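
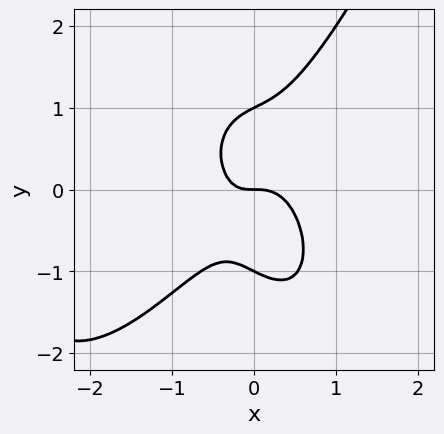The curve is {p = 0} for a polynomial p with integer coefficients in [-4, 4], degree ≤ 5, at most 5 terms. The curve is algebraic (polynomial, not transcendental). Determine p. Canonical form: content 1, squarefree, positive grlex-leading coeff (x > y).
1. Degree: the shape is more complex than any degree-3 curve, so deg p = 4.
2. Checking where it meets the axes: it crosses the x-axis at the gridline x = 0; among the integer gridlines, it crosses the y-axis at y ∈ {-1, 0, 1}.
3. Solving for integer coefficients yields p as stated.

x^4 + 3*x^3 - y^3 + x*y + y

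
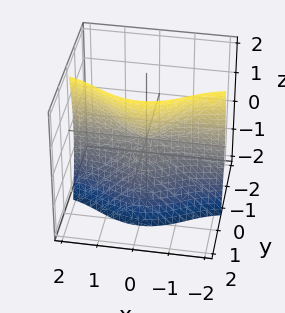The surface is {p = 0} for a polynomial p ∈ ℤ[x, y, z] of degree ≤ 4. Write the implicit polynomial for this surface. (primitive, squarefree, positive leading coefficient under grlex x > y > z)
3*x^2*y + 3*y^3 - z^2

1. The degree is 3 — the shape is more complex than any degree-2 surface.
2. Reading off the gridlines: one y-axis crossing is at y = 0; it meets the z-axis at z = 0 (among the integer gridlines); the visible x-axis segment lies entirely on the surface.
3. The integer polynomial consistent with all of this is the stated p.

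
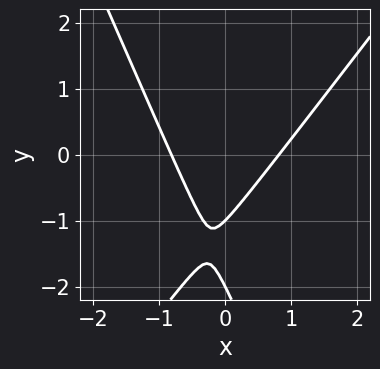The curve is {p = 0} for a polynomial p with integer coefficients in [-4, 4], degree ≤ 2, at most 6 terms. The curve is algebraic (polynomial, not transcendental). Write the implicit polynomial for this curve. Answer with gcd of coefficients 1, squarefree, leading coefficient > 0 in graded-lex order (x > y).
3*x^2 - x*y - y^2 - 3*y - 2

(a) The degree is 2 — the shape is more complex than any degree-1 curve.
(b) From the visible intercepts: the y-axis gridline crossings are at y ∈ {-2, -1}.
(c) Matching integer coefficients to the picture gives p.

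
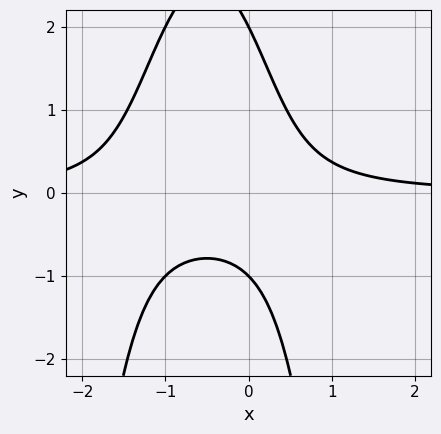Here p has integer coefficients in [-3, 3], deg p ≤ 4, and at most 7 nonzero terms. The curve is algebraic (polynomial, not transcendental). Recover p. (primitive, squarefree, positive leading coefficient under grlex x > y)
3*x^2*y + 3*x*y + y^2 - y - 2

First, degree: a generic line meets the curve in up to 3 points, so deg p = 3.
Then, observable constraints: the y-axis gridline crossings are at y ∈ {-1, 2}; the curve avoids every integer x-axis point in the box.
Finally, fitting integer coefficients to these (and the overall shape) gives p.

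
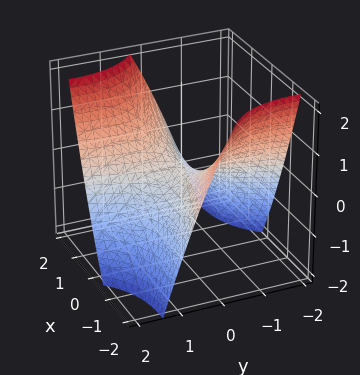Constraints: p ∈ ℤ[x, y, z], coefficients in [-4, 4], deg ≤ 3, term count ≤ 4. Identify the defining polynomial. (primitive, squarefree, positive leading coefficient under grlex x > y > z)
x^2 + 3*x*y - y^2 - 3*z

(a) deg p = 2. The shape is more complex than any degree-1 surface.
(b) Against the integer gridlines: one x-axis crossing is at x = 0; it crosses the y-axis at the gridline y = 0; it meets the z-axis at z = 0 (among the integer gridlines).
(c) Putting this together gives p.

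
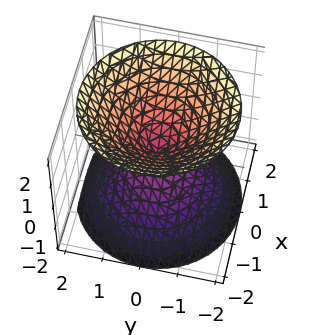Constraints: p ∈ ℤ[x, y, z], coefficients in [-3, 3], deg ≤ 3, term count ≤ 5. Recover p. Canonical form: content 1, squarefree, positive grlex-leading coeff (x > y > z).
1. The picture has 2 separate pieces. Treating them together as one polynomial.
2. The degree is 2 — a double cone through the origin; a quadric.
3. Symmetries: rotational symmetry about the z-axis ⇒ p depends on x, y only through x² + y²; it's symmetric under z → −z, forcing even powers of z.
4. Against the integer gridlines: one z-axis crossing is at z = 0; a circular section at z = 1 has radius exactly 1.
5. Together with the visible shape, these determine p as stated.

x^2 + y^2 - z^2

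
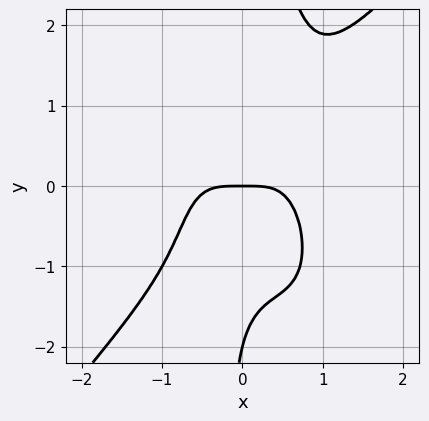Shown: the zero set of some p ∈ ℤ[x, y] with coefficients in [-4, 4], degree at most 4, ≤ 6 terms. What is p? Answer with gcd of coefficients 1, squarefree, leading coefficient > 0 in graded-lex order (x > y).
(a) Degree: no degree-3 curve has this shape, so deg p = 4.
(b) Observable constraints: among the integer gridlines, it crosses the y-axis at y ∈ {-2, 0}; it meets the x-axis at x = 0 (among the integer gridlines).
(c) The integer polynomial consistent with all of this is the stated p.

3*x^4 - x^2*y^2 - x*y^3 + y^2 + 2*y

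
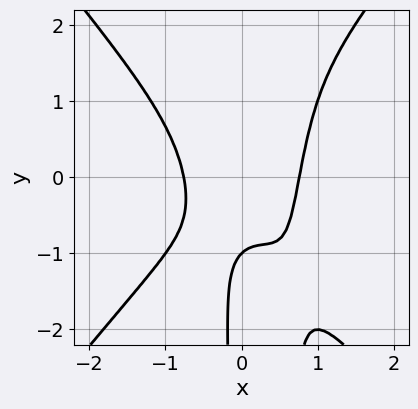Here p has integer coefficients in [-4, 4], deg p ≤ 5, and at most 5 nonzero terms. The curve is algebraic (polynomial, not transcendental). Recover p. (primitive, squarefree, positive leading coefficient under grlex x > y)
1. deg p = 4. No degree-3 curve has this shape.
2. Observable constraints: it crosses the y-axis at the gridline y = -1.
3. The integer polynomial consistent with all of this is the stated p.

3*x^4 - 2*x^2*y^2 + x*y^2 - y - 1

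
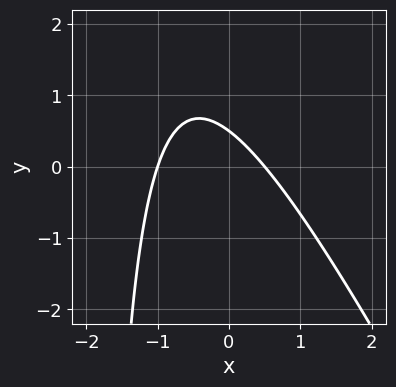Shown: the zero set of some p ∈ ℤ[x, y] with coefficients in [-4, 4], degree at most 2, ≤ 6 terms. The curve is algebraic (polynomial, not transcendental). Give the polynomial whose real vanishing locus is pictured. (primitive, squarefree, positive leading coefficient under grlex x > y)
Degree: the shape is more complex than any degree-1 curve, so deg p = 2.
From the axis intercepts and sections: it crosses the x-axis at the gridline x = -1.
These observations pin down the coefficients.

2*x^2 + x*y + x + 2*y - 1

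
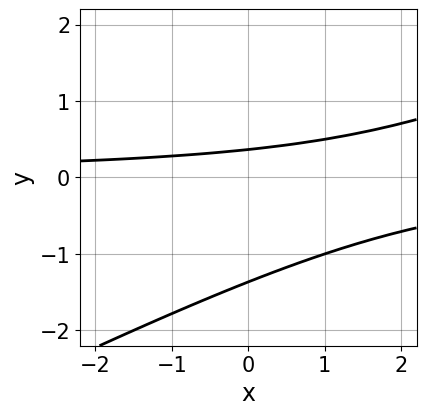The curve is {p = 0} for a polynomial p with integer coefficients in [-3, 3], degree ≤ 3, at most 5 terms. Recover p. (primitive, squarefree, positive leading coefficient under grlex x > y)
x*y - 2*y^2 - 2*y + 1

1. deg p = 2. The shape is more complex than any degree-1 curve.
2. Against the integer gridlines: no x-intercept at any integer in the box.
3. Together with the visible shape, these determine p as stated.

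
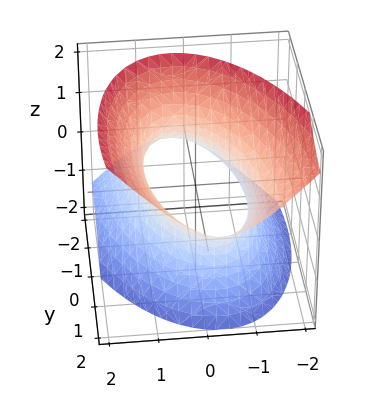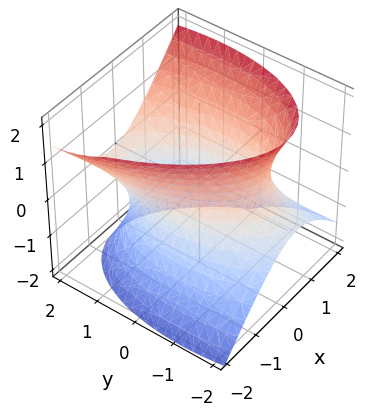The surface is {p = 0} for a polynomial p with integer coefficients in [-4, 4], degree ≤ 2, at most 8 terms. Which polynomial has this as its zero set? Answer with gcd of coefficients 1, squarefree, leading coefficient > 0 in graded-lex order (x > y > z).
3*x^2 + x*y + y^2 - 2*y*z - 2*z^2 - 3

First, the degree is 2 — a generic line meets the surface in up to 2 points.
Next, from the visible intercepts: among the integer gridlines, it crosses the x-axis at x ∈ {-1, 1}; no z-intercept at any integer in the box.
Finally, matching integer coefficients to the picture gives p.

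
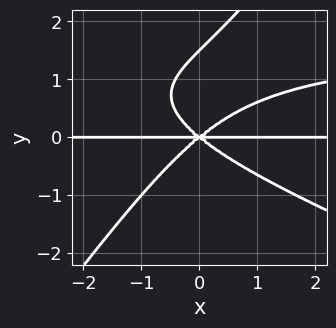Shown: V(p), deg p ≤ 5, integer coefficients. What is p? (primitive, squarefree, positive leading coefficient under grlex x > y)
1. Degree: no degree-3 curve has this shape, so deg p = 4.
2. Observable constraints: the visible x-axis segment lies entirely on the curve; one y-axis crossing is at y = 0.
3. Putting this together gives p.

x^2*y^2 + 2*x*y^3 - 2*y^4 - 2*x^2*y + 3*y^3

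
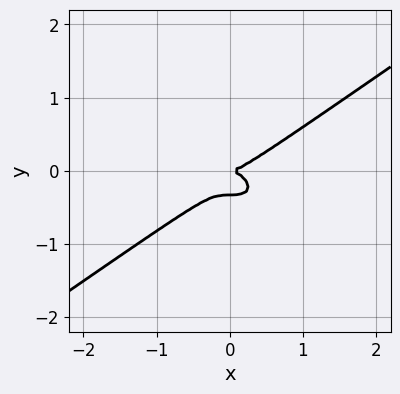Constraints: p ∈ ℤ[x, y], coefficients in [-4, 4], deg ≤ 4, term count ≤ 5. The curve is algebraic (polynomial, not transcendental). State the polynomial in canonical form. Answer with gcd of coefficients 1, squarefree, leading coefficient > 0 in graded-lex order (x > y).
x^3 - 3*y^3 - y^2

(a) The degree is 3 — a generic line meets the curve in up to 3 points.
(b) Observable constraints: it crosses the x-axis at the gridline x = 0; it meets the y-axis at y = 0 (among the integer gridlines).
(c) Matching integer coefficients to the picture gives p.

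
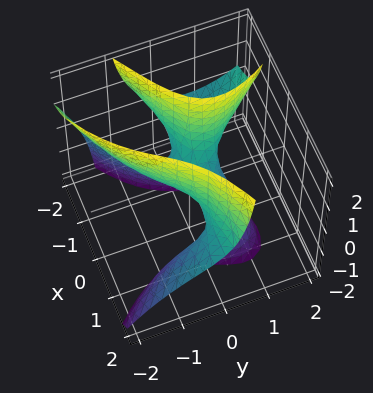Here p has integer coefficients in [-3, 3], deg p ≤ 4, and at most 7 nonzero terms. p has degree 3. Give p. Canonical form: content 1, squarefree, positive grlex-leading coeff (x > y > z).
(a) The degree is 3 — a generic line meets the surface in up to 3 points.
(b) Reading off the gridlines: it meets the y-axis at y = 0 (among the integer gridlines); every point of the x-axis in the box is on the surface; it crosses the z-axis at the gridline z = 0.
(c) Assembling these constraints gives the stated polynomial.

2*x^2*z - 3*x*y*z - 2*y^3 - 3*x*y - 2*z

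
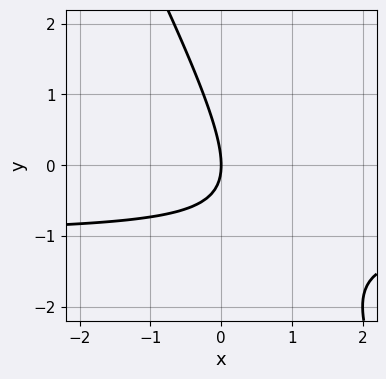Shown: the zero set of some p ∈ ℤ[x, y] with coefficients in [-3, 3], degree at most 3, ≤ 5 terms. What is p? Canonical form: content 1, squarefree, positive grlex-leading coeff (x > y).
2*x*y + y^2 + 2*x

(a) deg p = 2. The shape is more complex than any degree-1 curve.
(b) From the visible intercepts: it crosses the x-axis at the gridline x = 0; it crosses the y-axis at the gridline y = 0.
(c) Assembling these constraints gives the stated polynomial.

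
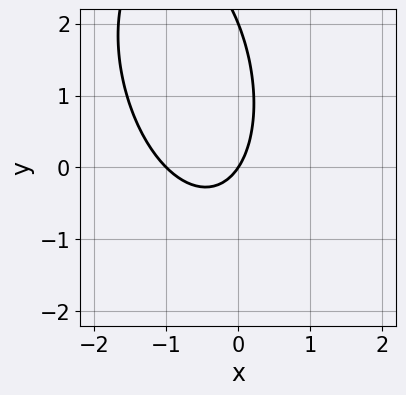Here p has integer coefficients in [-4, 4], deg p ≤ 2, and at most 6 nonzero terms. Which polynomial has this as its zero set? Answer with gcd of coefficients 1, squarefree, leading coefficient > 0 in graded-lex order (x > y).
3*x^2 + x*y + y^2 + 3*x - 2*y

First, degree: the shape is more complex than any degree-1 curve, so deg p = 2.
Then, checking where it meets the axes: among the integer gridlines, it crosses the y-axis at y ∈ {0, 2}; the x-axis gridline crossings are at x ∈ {-1, 0}.
Finally, together with the visible shape, these determine p as stated.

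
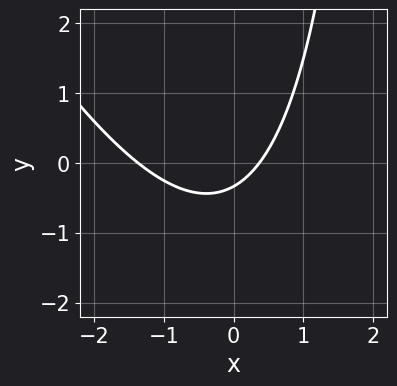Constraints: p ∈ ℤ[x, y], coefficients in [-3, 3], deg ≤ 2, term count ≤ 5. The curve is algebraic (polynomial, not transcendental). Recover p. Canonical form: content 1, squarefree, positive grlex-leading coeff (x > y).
2*x^2 + x*y + 2*x - 3*y - 1

1. The degree is 2 — a generic line meets the curve in up to 2 points.
2. Matching integer coefficients to the picture gives p.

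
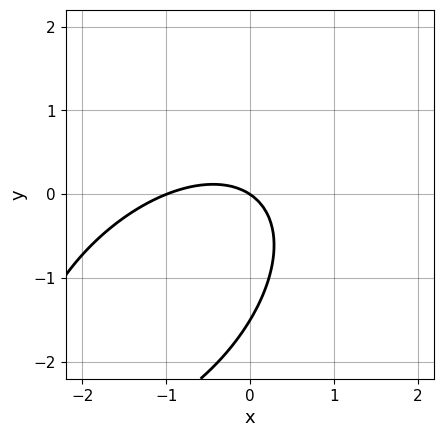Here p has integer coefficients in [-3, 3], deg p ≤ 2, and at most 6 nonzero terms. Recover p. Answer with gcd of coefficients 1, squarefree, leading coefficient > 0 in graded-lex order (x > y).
2*x^2 - 2*x*y + 2*y^2 + 2*x + 3*y

First, deg p = 2. No degree-1 curve has this shape.
Then, from the visible intercepts: the x-axis gridline crossings are at x ∈ {-1, 0}; it crosses the y-axis at the gridline y = 0.
Finally, matching integer coefficients to the picture gives p.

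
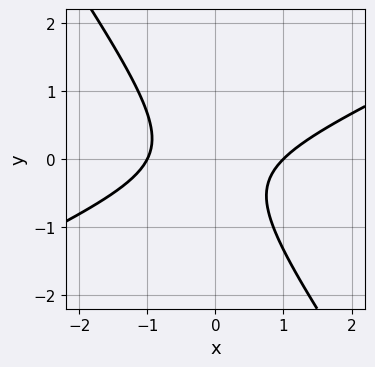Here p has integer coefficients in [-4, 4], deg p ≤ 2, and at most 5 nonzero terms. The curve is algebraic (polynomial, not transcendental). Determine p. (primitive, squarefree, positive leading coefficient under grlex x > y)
First, the degree is 2 — no degree-1 curve has this shape.
Next, from the axis intercepts and sections: it misses every integer gridline on the y-axis; among the integer gridlines, it crosses the x-axis at x ∈ {-1, 1}.
Finally, assembling these constraints gives the stated polynomial.

2*x^2 - 3*x*y - 3*y^2 - y - 2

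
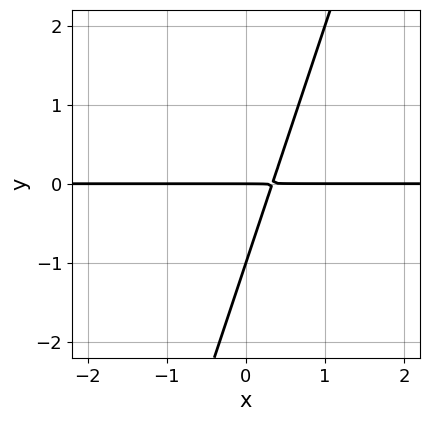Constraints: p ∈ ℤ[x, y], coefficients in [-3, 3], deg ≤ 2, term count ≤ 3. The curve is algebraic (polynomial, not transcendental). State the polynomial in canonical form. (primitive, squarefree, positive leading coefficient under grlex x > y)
3*x*y - y^2 - y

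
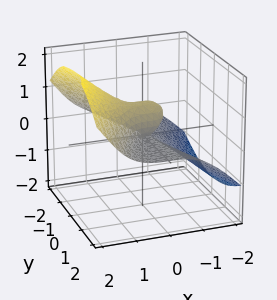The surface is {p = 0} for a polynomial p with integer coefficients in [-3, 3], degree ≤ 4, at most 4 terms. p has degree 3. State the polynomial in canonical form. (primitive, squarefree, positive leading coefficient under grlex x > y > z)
1. Degree: the shape is more complex than any degree-2 surface, so deg p = 3.
2. From the axis intercepts and sections: the visible y-axis segment lies entirely on the surface; the z-axis gridline crossings are at z ∈ {0, 1}; it meets the x-axis at x = 0 (among the integer gridlines).
3. Assembling these constraints gives the stated polynomial.

2*x^3 - 3*y^2*z - 3*z^3 + 3*z^2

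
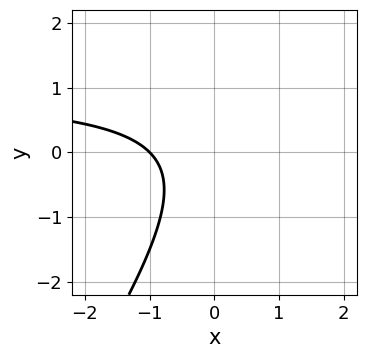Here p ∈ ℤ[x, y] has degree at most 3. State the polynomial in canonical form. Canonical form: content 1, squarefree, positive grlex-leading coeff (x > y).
3*x*y - 2*y^2 - 3*x - 3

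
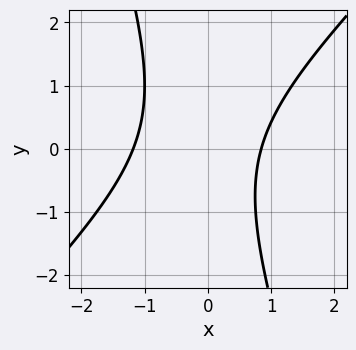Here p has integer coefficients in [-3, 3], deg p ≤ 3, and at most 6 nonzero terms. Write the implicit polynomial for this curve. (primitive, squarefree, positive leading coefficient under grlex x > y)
First, the degree is 2 — no degree-1 curve has this shape.
Then, checking where it meets the axes: it misses every integer gridline on the y-axis.
Finally, fitting integer coefficients to these (and the overall shape) gives p.

3*x^2 - 2*x*y - y^2 + x - 3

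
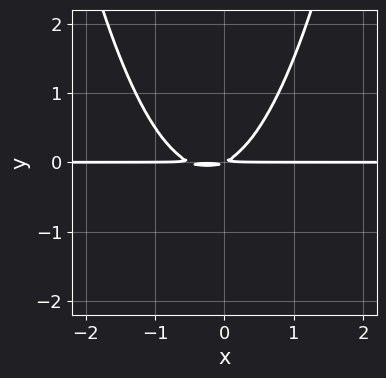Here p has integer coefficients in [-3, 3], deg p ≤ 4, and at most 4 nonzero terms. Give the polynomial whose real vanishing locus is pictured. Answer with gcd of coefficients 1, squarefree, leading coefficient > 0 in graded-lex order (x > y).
2*x^2*y + x*y - 2*y^2

1. The degree is 3 — the shape is more complex than any degree-2 curve.
2. From the axis intercepts and sections: every point of the x-axis in the box is on the curve.
3. These observations pin down the coefficients.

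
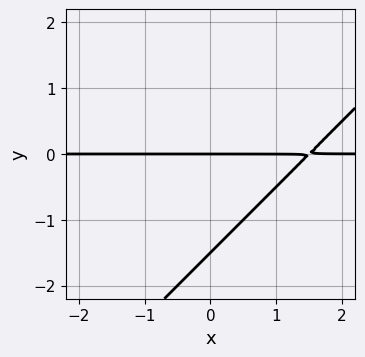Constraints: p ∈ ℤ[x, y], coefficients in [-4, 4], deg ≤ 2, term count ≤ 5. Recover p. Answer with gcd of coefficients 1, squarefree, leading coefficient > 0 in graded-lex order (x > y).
(a) deg p = 2. A generic line meets the curve in up to 2 points.
(b) From the axis intercepts and sections: every point of the x-axis in the box is on the curve; one y-axis crossing is at y = 0.
(c) Assembling these constraints gives the stated polynomial.

2*x*y - 2*y^2 - 3*y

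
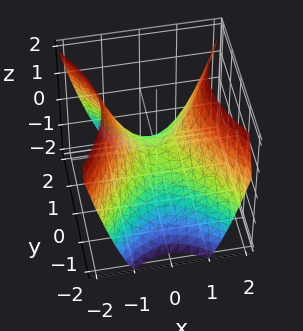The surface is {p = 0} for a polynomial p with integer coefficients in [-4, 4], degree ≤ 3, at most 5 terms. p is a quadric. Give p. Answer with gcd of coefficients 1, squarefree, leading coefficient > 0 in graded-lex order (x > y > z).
3*x^2 - 2*y^2 - 3*z

First, deg p = 2. A saddle surface; a quadric.
Next, symmetries: mirror symmetry x ↦ −x ⇒ only even powers of x; it's symmetric under y → −y, forcing even powers of y.
Next, observable constraints: it crosses the y-axis at the gridline y = 0; it crosses the z-axis at the gridline z = 0.
Finally, fitting integer coefficients to these (and the overall shape) gives p.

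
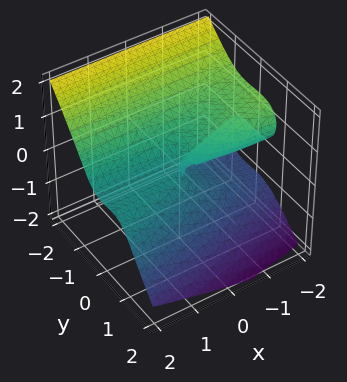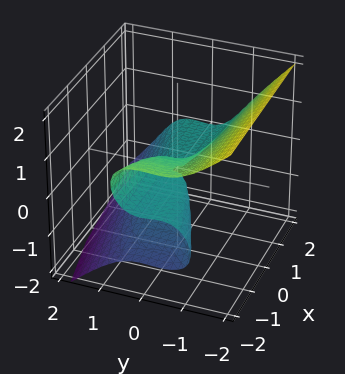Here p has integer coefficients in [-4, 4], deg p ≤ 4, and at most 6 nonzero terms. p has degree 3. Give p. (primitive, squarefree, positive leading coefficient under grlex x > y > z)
1. deg p = 3. A generic line meets the surface in up to 3 points.
2. Reading off the gridlines: it crosses the y-axis at the gridline y = 0; every point of the x-axis in the box is on the surface.
3. Assembling these constraints gives the stated polynomial.

x*y^2 - 3*y^3 - 3*z^3 - 2*x*z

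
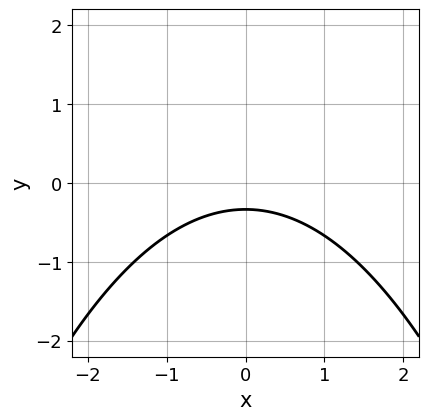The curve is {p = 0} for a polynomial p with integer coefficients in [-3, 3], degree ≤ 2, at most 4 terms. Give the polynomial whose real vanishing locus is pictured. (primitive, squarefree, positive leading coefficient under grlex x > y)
x^2 + 3*y + 1

First, deg p = 2. No degree-1 curve has this shape.
Then, symmetries: the x ↦ −x reflection is a symmetry, so x appears only in even powers.
Next, from the visible intercepts: the curve avoids every integer x-axis point in the box.
Finally, solving for integer coefficients yields p as stated.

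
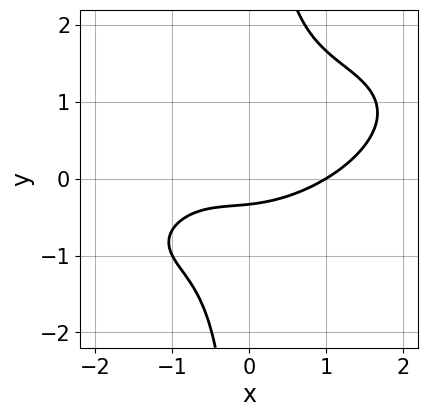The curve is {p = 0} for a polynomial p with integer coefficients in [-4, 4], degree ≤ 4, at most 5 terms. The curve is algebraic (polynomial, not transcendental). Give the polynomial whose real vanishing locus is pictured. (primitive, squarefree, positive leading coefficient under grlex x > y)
1. deg p = 3. The shape is more complex than any degree-2 curve.
2. From the visible intercepts: one x-axis crossing is at x = 1.
3. Solving for integer coefficients yields p as stated.

x^3 - 2*x^2*y + 3*x*y^2 - 3*y - 1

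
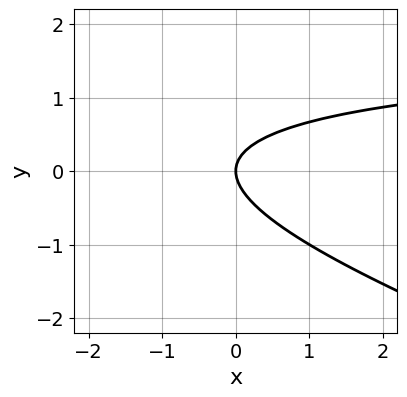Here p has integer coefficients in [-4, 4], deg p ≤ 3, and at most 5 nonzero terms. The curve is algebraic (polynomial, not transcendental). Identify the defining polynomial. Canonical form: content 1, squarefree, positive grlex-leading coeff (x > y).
x*y + 3*y^2 - 2*x

First, deg p = 2. No degree-1 curve has this shape.
Next, from the visible intercepts: one y-axis crossing is at y = 0; it crosses the x-axis at the gridline x = 0.
Finally, together with the visible shape, these determine p as stated.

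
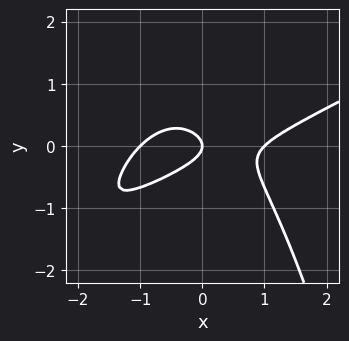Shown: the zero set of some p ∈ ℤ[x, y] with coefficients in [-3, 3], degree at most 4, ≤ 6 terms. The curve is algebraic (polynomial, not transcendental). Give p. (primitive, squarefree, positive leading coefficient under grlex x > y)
First, deg p = 3. A generic line meets the curve in up to 3 points.
Then, from the visible intercepts: it crosses the y-axis at the gridline y = 0; the x-axis gridline crossings are at x ∈ {-1, 0, 1}.
Finally, matching integer coefficients to the picture gives p.

x^3 - 2*x^2*y - 3*y^2 - x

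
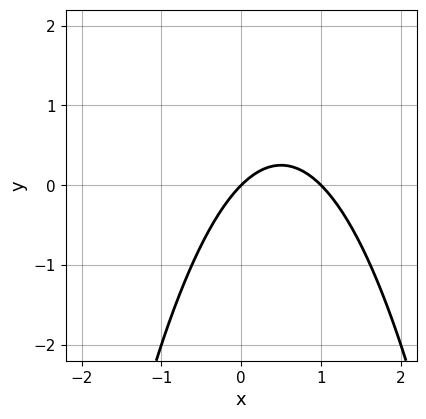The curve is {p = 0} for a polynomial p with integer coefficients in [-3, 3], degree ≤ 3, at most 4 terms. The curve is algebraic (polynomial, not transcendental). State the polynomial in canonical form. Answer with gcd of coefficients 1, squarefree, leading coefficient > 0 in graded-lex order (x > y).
x^2 - x + y

The degree is 2 — no degree-1 curve has this shape.
Reading off the gridlines: the x-axis gridline crossings are at x ∈ {0, 1}; one y-axis crossing is at y = 0.
These observations pin down the coefficients.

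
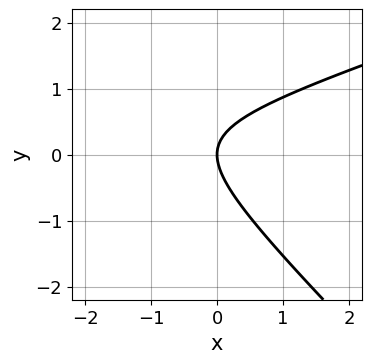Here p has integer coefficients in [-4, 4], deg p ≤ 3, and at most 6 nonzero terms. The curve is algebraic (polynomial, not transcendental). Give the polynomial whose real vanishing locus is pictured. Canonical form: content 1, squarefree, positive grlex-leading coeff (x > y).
First, the degree is 2 — no degree-1 curve has this shape.
Then, reading off the gridlines: it meets the x-axis at x = 0 (among the integer gridlines); one y-axis crossing is at y = 0.
Finally, matching integer coefficients to the picture gives p.

x^2 - 2*x*y - 3*y^2 + 3*x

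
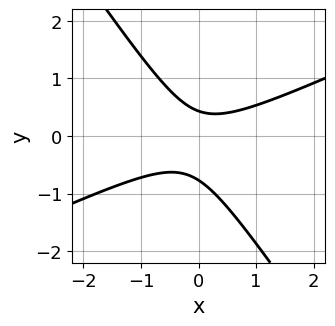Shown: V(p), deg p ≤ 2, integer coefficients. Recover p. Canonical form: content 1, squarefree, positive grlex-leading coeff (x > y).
deg p = 2.
Checking where it meets the axes: it misses every integer gridline on the x-axis.
The integer polynomial consistent with all of this is the stated p.

2*x^2 - 3*x*y - 3*y^2 - y + 1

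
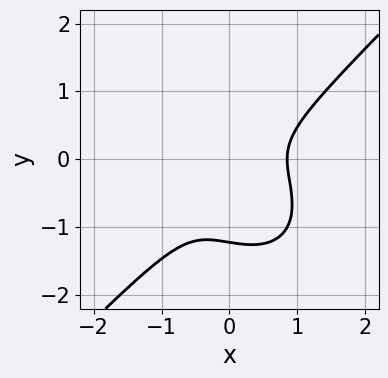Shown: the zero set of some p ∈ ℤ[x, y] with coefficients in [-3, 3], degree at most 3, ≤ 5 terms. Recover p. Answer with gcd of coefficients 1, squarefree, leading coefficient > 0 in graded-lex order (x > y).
3*x^3 - 3*y^3 - 3*y^2 - x - 1

First, degree: no degree-2 curve has this shape, so deg p = 3.
Finally, putting this together gives p.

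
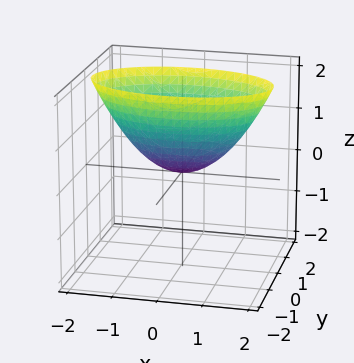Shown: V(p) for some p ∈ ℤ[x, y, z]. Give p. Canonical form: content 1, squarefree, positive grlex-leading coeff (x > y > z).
x^2 + 3*y^2 - 2*z

1. deg p = 2. A paraboloid; a quadric.
2. Symmetries: mirror symmetry x ↦ −x ⇒ only even powers of x; it's symmetric under y → −y, forcing even powers of y.
3. Checking where it meets the axes: it crosses the z-axis at the gridline z = 0; one x-axis crossing is at x = 0; it meets the y-axis at y = 0 (among the integer gridlines).
4. Putting this together gives p.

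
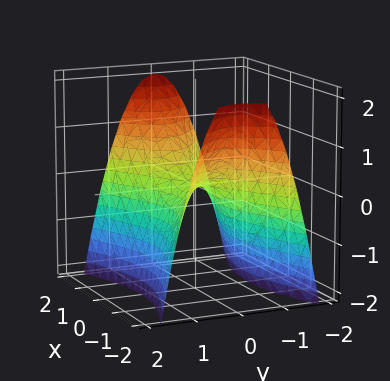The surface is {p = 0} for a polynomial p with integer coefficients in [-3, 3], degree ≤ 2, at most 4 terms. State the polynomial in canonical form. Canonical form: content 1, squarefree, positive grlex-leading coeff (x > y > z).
x^2 - 3*y^2 - 2*z

Degree: a saddle surface; a quadric, so deg p = 2.
Symmetries: the y ↦ −y reflection is a symmetry, so y appears only in even powers; the x ↦ −x reflection is a symmetry, so x appears only in even powers.
Checking where it meets the axes: it crosses the z-axis at the gridline z = 0; one y-axis crossing is at y = 0; one x-axis crossing is at x = 0.
Matching integer coefficients to the picture gives p.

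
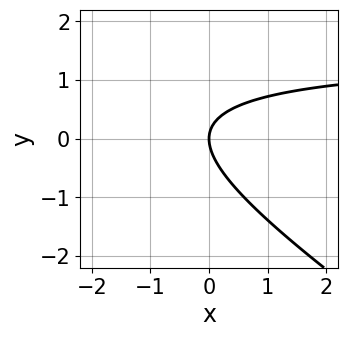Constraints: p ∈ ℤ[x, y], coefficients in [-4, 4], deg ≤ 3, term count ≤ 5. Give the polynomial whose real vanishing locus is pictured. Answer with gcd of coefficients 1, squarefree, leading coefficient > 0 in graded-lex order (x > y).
2*x*y + 3*y^2 - 3*x

1. Degree: no degree-1 curve has this shape, so deg p = 2.
2. Observable constraints: one x-axis crossing is at x = 0; it meets the y-axis at y = 0 (among the integer gridlines).
3. Solving for integer coefficients yields p as stated.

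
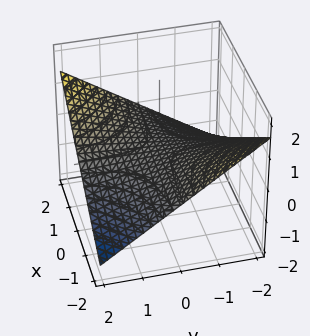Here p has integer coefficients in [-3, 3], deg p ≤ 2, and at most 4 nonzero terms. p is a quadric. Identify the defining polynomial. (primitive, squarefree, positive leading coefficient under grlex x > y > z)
x*y - 3*z

First, the degree is 2 — a hyperbolic paraboloid; a quadric.
Next, reading off the gridlines: it crosses the z-axis at the gridline z = 0; the visible x-axis segment lies entirely on the surface; every point of the y-axis in the box is on the surface.
Finally, putting this together gives p.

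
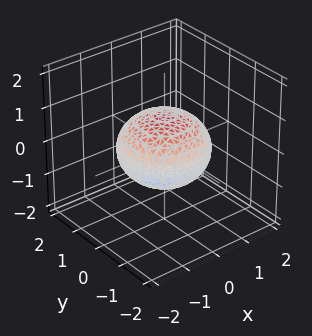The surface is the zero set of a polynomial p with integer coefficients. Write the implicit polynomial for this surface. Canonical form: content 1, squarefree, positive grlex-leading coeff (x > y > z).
2*x^2 + 2*y^2 + 3*z^2 - 3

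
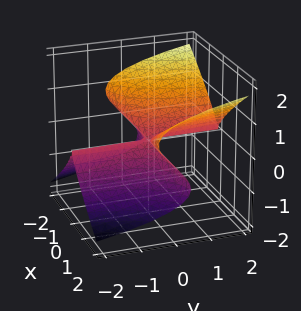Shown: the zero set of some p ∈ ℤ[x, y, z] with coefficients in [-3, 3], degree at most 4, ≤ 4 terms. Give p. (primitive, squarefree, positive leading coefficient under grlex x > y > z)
(a) The degree is 3 — no degree-2 surface has this shape.
(b) From the axis intercepts and sections: every point of the y-axis in the box is on the surface; it meets the z-axis at z = 0 (among the integer gridlines); the visible x-axis segment lies entirely on the surface.
(c) Solving for integer coefficients yields p as stated.

x^2*y + x^2*z - 3*z^3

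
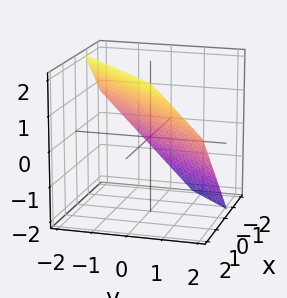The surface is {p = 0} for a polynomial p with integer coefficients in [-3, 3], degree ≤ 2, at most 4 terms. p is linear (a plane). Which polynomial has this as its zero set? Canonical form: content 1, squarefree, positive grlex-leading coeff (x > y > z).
First, the degree is 1 — every cross-section is a straight line — this is a plane.
Finally, matching integer coefficients to the picture gives p.

3*x - 3*y - 3*z + 2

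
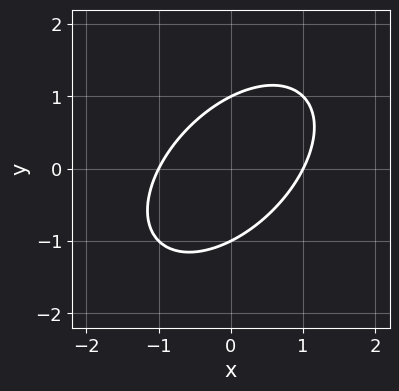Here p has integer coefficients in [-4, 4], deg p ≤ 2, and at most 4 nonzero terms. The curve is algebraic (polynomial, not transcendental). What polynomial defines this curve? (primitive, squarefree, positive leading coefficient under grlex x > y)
x^2 - x*y + y^2 - 1

1. The degree is 2 — the shape is more complex than any degree-1 curve.
2. From the axis intercepts and sections: the y-axis gridline crossings are at y ∈ {-1, 1}; the x-axis gridline crossings are at x ∈ {-1, 1}.
3. The integer polynomial consistent with all of this is the stated p.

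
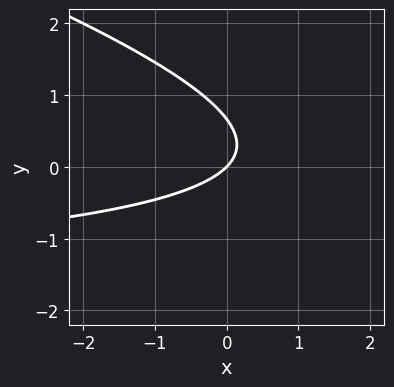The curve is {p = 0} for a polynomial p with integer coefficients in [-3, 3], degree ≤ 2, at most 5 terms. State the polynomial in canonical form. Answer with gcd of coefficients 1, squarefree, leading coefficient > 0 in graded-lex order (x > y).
x*y + 3*y^2 + 2*x - 2*y

Degree: the shape is more complex than any degree-1 curve, so deg p = 2.
Reading off the gridlines: it meets the y-axis at y = 0 (among the integer gridlines); it meets the x-axis at x = 0 (among the integer gridlines).
Matching integer coefficients to the picture gives p.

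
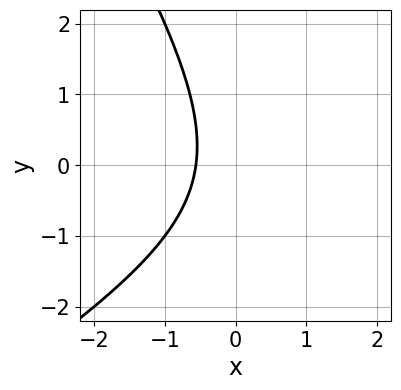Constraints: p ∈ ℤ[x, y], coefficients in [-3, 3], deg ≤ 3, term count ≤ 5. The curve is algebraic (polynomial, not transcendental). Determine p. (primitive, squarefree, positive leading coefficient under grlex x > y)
x^2 - x*y - y^2 - 3*x - 2

1. Degree: the shape is more complex than any degree-1 curve, so deg p = 2.
2. Reading off the gridlines: no y-intercept at any integer in the box.
3. Putting this together gives p.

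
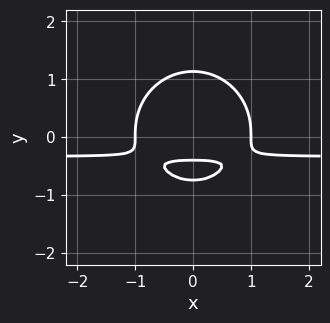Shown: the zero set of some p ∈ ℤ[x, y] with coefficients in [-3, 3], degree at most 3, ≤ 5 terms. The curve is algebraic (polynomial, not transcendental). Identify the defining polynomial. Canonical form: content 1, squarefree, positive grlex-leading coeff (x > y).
(a) The degree is 3 — no degree-2 curve has this shape.
(b) Symmetries: it's symmetric under x → −x, forcing even powers of x.
(c) Observable constraints: the x-axis gridline crossings are at x ∈ {-1, 1}.
(d) These observations pin down the coefficients.

3*x^2*y + 3*y^3 + x^2 - 3*y - 1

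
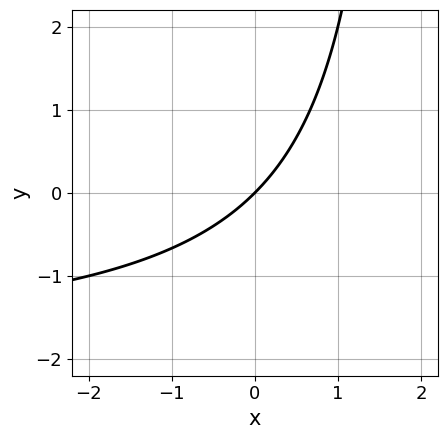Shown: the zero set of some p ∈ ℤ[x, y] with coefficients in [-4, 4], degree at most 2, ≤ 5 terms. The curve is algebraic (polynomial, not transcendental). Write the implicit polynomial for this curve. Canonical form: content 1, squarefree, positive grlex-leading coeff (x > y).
x*y + 2*x - 2*y

First, the degree is 2 — a generic line meets the curve in up to 2 points.
Next, against the integer gridlines: it meets the x-axis at x = 0 (among the integer gridlines); it crosses the y-axis at the gridline y = 0.
Finally, fitting integer coefficients to these (and the overall shape) gives p.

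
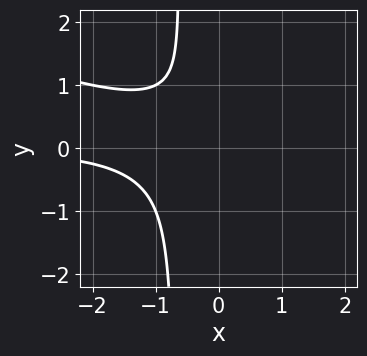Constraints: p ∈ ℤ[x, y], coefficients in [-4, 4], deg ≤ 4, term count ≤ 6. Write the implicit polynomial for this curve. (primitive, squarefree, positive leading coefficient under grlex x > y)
x^2*y + 3*x*y^2 + 2*y^2 - y + 1

First, the degree is 3 — the shape is more complex than any degree-2 curve.
Next, from the axis intercepts and sections: no y-intercept at any integer in the box; it misses every integer gridline on the x-axis.
Finally, matching integer coefficients to the picture gives p.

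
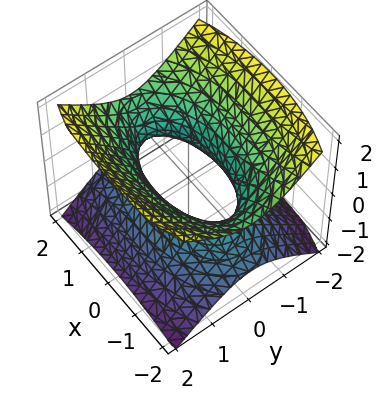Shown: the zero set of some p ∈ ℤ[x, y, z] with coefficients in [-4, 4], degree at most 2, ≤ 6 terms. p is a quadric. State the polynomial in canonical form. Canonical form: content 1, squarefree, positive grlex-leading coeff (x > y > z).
(a) deg p = 2. One connected sheet with a waist; a quadric.
(b) Symmetries: it's symmetric under y → −y, forcing even powers of y; mirror symmetry x ↦ −x ⇒ only even powers of x; the z ↦ −z reflection is a symmetry, so z appears only in even powers.
(c) Observable constraints: it misses every integer gridline on the z-axis.
(d) These observations pin down the coefficients.

x^2 + 3*y^2 - 3*z^2 - 2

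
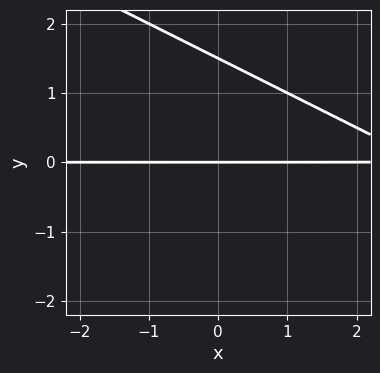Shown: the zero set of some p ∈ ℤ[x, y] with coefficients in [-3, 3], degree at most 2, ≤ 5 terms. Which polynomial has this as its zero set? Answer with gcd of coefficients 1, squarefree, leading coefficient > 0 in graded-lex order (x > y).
The degree is 2 — no degree-1 curve has this shape.
From the visible intercepts: one y-axis crossing is at y = 0; every point of the x-axis in the box is on the curve.
Solving for integer coefficients yields p as stated.

x*y + 2*y^2 - 3*y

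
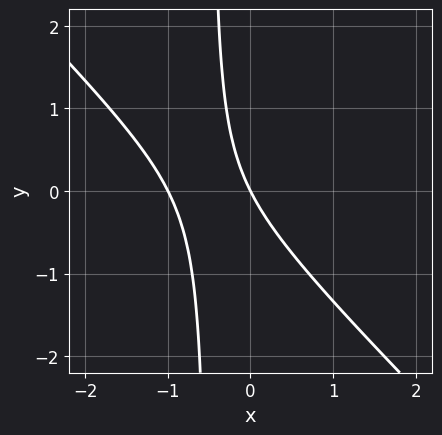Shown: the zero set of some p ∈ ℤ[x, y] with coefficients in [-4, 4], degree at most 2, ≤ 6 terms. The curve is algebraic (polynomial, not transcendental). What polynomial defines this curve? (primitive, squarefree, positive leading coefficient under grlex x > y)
1. deg p = 2. The shape is more complex than any degree-1 curve.
2. From the visible intercepts: the x-axis gridline crossings are at x ∈ {-1, 0}; it crosses the y-axis at the gridline y = 0.
3. Together with the visible shape, these determine p as stated.

2*x^2 + 2*x*y + 2*x + y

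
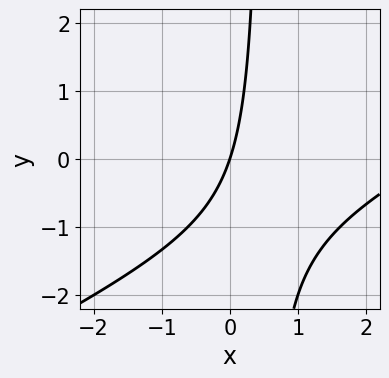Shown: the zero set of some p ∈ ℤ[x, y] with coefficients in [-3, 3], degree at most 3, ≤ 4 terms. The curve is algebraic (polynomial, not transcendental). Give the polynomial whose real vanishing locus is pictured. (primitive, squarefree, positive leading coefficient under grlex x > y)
x^2 - 2*x*y - 3*x + y

1. deg p = 2. The shape is more complex than any degree-1 curve.
2. From the visible intercepts: it meets the y-axis at y = 0 (among the integer gridlines); one x-axis crossing is at x = 0.
3. The integer polynomial consistent with all of this is the stated p.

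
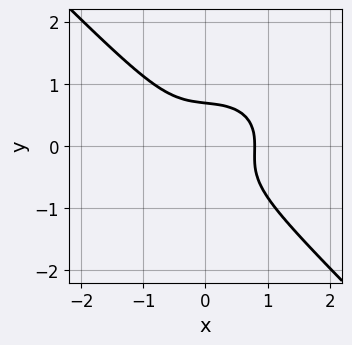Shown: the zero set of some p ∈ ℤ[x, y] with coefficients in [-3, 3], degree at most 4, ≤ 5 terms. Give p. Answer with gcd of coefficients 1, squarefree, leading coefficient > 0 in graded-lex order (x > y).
First, the degree is 3 — no degree-2 curve has this shape.
Finally, solving for integer coefficients yields p as stated.

2*x^3 + x*y^2 + 3*y^3 - 1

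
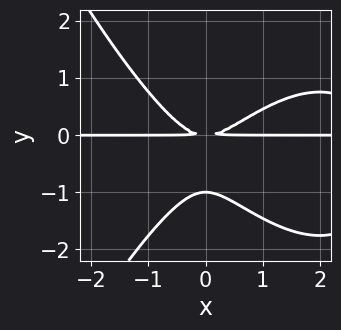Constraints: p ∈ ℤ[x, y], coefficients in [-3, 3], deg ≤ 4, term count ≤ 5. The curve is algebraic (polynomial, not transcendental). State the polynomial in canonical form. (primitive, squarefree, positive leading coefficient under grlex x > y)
x^3*y - 3*x^2*y + 3*y^3 + 3*y^2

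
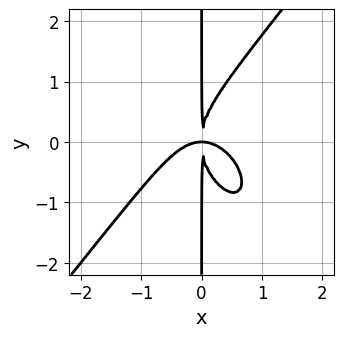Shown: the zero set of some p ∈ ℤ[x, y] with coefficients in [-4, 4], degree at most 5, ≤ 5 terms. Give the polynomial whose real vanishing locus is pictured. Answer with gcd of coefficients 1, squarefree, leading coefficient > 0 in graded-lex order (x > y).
2*x^4 - x*y^3 + 2*x^2*y

1. deg p = 4.
2. Against the integer gridlines: every point of the y-axis in the box is on the curve.
3. Putting this together gives p.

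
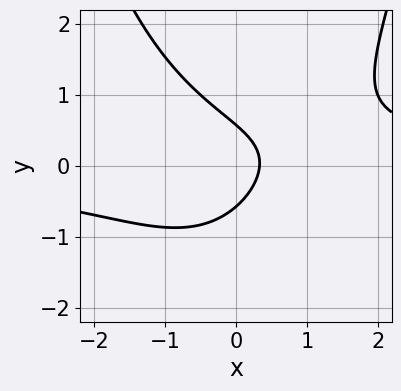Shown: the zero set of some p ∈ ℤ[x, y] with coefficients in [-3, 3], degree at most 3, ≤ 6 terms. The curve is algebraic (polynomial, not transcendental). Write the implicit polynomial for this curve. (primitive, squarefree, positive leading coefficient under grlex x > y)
2*x^2*y - 3*y^2 - 3*x + 1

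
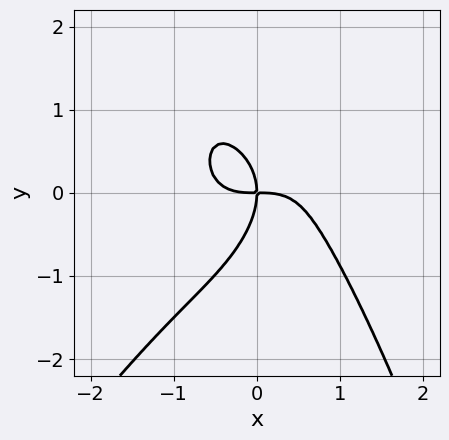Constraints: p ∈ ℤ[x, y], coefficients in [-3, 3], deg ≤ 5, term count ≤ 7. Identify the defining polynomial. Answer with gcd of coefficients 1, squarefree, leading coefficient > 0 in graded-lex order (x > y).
3*x^4 - 2*x^3*y - x*y^2 + 2*y^3 + 3*x*y

First, deg p = 4. A generic line meets the curve in up to 4 points.
Then, observable constraints: one x-axis crossing is at x = 0; it crosses the y-axis at the gridline y = 0.
Finally, solving for integer coefficients yields p as stated.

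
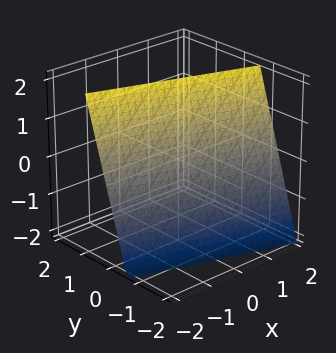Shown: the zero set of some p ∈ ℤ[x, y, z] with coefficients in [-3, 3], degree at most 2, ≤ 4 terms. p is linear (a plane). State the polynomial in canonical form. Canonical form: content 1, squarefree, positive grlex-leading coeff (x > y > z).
(a) Degree: every cross-section is a straight line — this is a plane, so deg p = 1.
(b) Observable constraints: it crosses the x-axis at the gridline x = -2; one z-axis crossing is at z = 2.
(c) These observations pin down the coefficients.

x + 3*y - z + 2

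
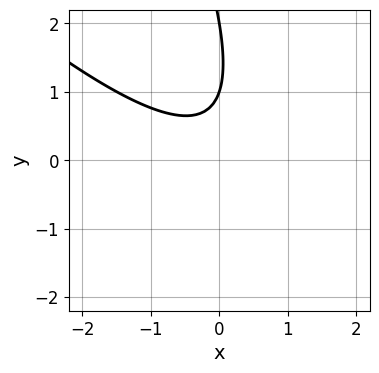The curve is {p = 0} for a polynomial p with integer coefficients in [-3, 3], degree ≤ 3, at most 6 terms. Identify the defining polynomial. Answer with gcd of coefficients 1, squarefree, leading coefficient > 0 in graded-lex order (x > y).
First, degree: the shape is more complex than any degree-1 curve, so deg p = 2.
Then, checking where it meets the axes: the y-axis gridline crossings are at y ∈ {1, 2}; the curve avoids every integer x-axis point in the box.
Finally, these observations pin down the coefficients.

2*x^2 + 3*x*y + y^2 - 3*y + 2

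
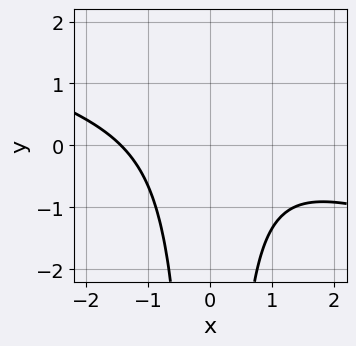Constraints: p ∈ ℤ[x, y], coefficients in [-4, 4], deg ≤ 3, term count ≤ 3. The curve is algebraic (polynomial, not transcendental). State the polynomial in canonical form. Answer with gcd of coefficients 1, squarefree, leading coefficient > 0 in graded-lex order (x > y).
x^3 + 3*x^2*y + 3

The degree is 3 — a generic line meets the curve in up to 3 points.
Against the integer gridlines: it misses every integer gridline on the y-axis.
These observations pin down the coefficients.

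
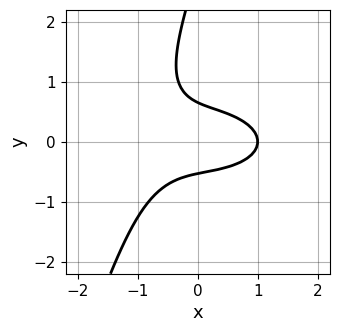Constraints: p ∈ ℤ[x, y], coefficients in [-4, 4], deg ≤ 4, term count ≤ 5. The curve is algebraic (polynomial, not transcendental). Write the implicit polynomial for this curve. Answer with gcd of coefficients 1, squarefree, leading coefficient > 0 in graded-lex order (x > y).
x^3 + 3*x*y^2 - y^3 + 3*y^2 - 1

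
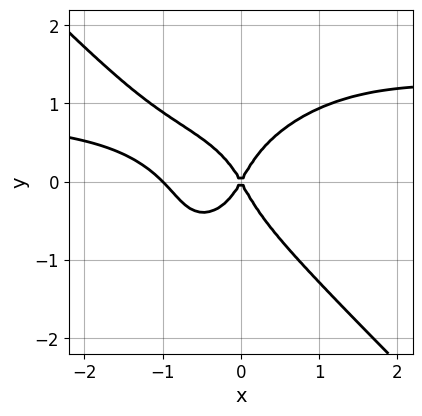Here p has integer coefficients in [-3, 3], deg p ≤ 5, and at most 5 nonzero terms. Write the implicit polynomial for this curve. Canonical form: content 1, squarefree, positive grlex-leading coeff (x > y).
3*x^3*y + 3*y^4 - 3*x^3 - 3*x^2 + y^2

(a) The degree is 4 — a generic line meets the curve in up to 4 points.
(b) Against the integer gridlines: it meets the y-axis at y = 0 (among the integer gridlines); among the integer gridlines, it crosses the x-axis at x ∈ {-1, 0}.
(c) Matching integer coefficients to the picture gives p.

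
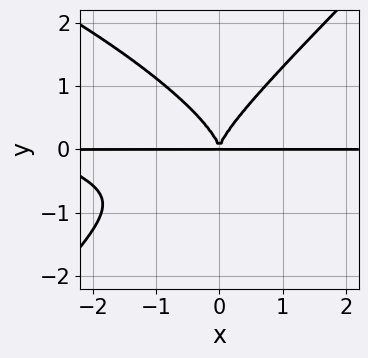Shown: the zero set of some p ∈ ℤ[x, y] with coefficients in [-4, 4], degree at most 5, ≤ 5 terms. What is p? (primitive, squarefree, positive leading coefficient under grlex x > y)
First, the degree is 4 — a generic line meets the curve in up to 4 points.
Next, from the visible intercepts: the visible x-axis segment lies entirely on the curve.
Finally, together with the visible shape, these determine p as stated.

x^3*y + 2*x^2*y^2 - 3*y^4 + 3*x^2*y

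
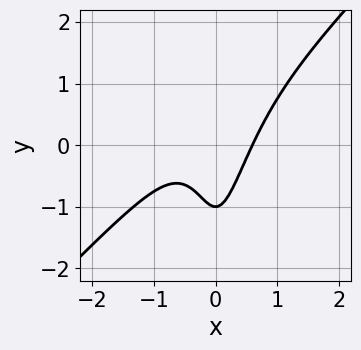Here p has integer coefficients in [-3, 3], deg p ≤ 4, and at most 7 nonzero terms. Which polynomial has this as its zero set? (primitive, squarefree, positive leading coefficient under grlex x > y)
(a) The degree is 3 — no degree-2 curve has this shape.
(b) Reading off the gridlines: it meets the y-axis at y = -1 (among the integer gridlines).
(c) These observations pin down the coefficients.

3*x^3 - 3*x^2*y + x^2 - y - 1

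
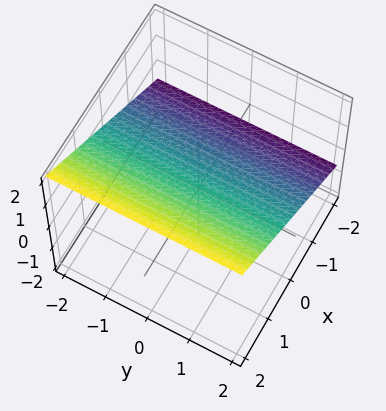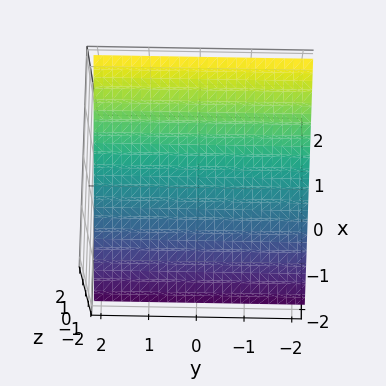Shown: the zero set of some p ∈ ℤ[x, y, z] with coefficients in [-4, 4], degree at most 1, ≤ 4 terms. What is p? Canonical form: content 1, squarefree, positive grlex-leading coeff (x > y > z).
2*x - 3*z + 2

First, the degree is 1 — the surface is flat (a plane).
Next, observable constraints: it crosses the x-axis at the gridline x = -1; no y-intercept at any integer in the box.
Finally, together with the visible shape, these determine p as stated.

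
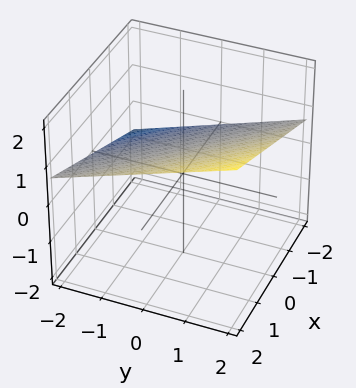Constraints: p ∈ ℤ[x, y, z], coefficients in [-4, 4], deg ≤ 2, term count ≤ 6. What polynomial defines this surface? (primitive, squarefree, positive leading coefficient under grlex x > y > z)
First, deg p = 1.
Then, observable constraints: one y-axis crossing is at y = -2; it crosses the x-axis at the gridline x = -2.
Finally, matching integer coefficients to the picture gives p.

x + y - 3*z + 2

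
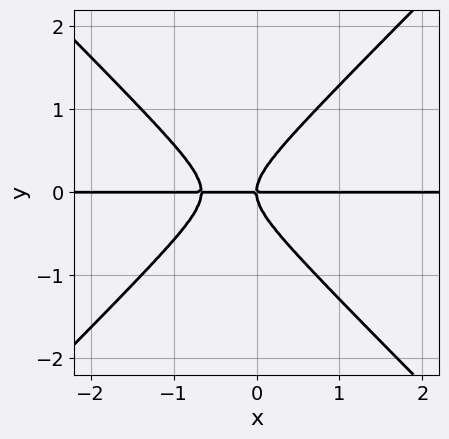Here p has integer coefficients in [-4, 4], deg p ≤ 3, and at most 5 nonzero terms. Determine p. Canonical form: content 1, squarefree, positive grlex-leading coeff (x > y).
1. Degree: the shape is more complex than any degree-2 curve, so deg p = 3.
2. Reading off the gridlines: one y-axis crossing is at y = 0; every point of the x-axis in the box is on the curve.
3. The integer polynomial consistent with all of this is the stated p.

3*x^2*y - 3*y^3 + 2*x*y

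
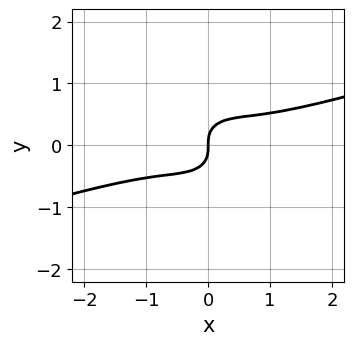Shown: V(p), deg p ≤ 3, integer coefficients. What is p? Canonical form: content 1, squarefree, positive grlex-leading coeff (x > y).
First, the degree is 3 — a generic line meets the curve in up to 3 points.
Next, checking where it meets the axes: one x-axis crossing is at x = 0; it meets the y-axis at y = 0 (among the integer gridlines).
Finally, putting this together gives p.

x^3 - 3*x^2*y - 3*y^3 + x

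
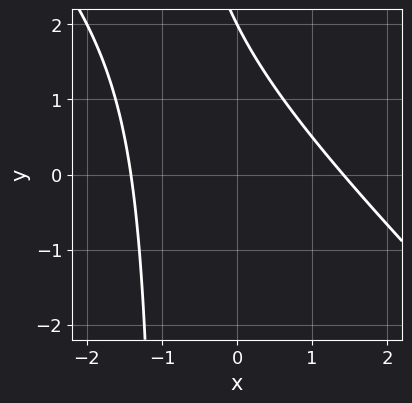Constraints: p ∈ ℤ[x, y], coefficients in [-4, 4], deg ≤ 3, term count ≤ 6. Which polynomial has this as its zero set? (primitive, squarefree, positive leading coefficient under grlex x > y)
1. deg p = 2.
2. Reading off the gridlines: one y-axis crossing is at y = 2.
3. Fitting integer coefficients to these (and the overall shape) gives p.

x^2 + x*y + y - 2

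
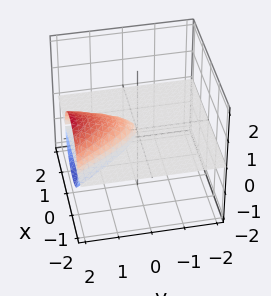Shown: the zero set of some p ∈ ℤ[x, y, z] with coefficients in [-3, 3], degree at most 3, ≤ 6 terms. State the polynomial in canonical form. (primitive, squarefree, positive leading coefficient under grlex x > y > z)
2*x^2*z + x*y*z + 2*z^3 - y*z

1. The picture has 2 separate pieces. They look like related sheets of one shape, so recover p as a whole.
2. deg p = 3. No degree-2 surface has this shape.
3. Against the integer gridlines: every point of the x-axis in the box is on the surface; it crosses the z-axis at the gridline z = 0; every point of the y-axis in the box is on the surface.
4. The integer polynomial consistent with all of this is the stated p.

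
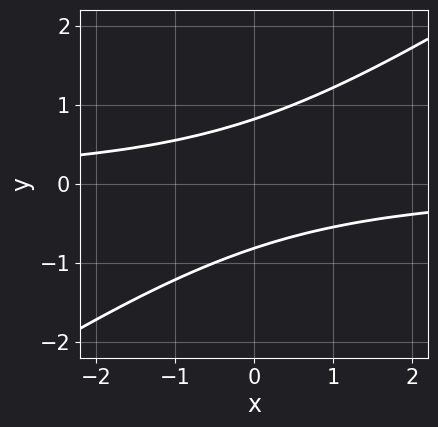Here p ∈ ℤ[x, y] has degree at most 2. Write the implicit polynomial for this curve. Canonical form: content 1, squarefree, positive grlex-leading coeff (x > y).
2*x*y - 3*y^2 + 2

First, degree: the shape is more complex than any degree-1 curve, so deg p = 2.
Next, from the visible intercepts: it misses every integer gridline on the x-axis.
Finally, matching integer coefficients to the picture gives p.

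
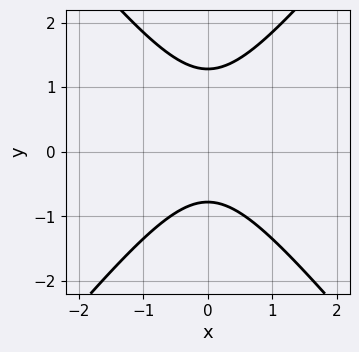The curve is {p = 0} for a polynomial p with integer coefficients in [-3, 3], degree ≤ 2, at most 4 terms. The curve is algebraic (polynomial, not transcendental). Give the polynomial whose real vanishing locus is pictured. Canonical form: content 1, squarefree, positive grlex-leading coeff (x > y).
3*x^2 - 2*y^2 + y + 2

First, deg p = 2. The shape is more complex than any degree-1 curve.
Next, symmetries: mirror symmetry x ↦ −x ⇒ only even powers of x.
Next, from the axis intercepts and sections: it misses every integer gridline on the x-axis.
Finally, matching integer coefficients to the picture gives p.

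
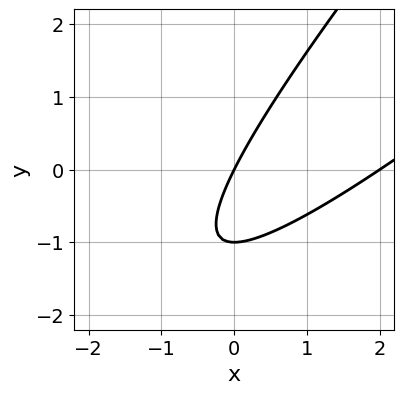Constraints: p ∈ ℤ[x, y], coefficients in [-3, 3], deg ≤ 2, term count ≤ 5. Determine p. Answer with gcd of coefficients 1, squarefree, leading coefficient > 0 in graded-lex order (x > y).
(a) The degree is 2 — the shape is more complex than any degree-1 curve.
(b) From the visible intercepts: the y-axis gridline crossings are at y ∈ {-1, 0}; the x-axis gridline crossings are at x ∈ {0, 2}.
(c) Fitting integer coefficients to these (and the overall shape) gives p.

x^2 - 2*x*y + y^2 - 2*x + y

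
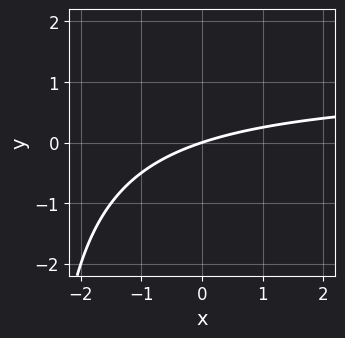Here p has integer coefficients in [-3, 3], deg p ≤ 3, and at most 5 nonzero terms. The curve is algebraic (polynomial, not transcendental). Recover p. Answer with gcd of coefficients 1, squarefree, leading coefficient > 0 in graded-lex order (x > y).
x*y - x + 3*y

deg p = 2. No degree-1 curve has this shape.
Observable constraints: one y-axis crossing is at y = 0; one x-axis crossing is at x = 0.
Assembling these constraints gives the stated polynomial.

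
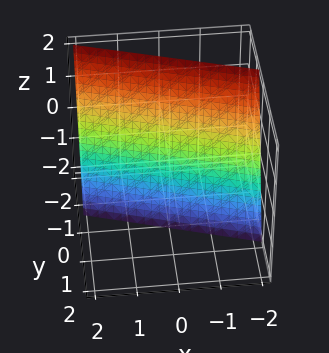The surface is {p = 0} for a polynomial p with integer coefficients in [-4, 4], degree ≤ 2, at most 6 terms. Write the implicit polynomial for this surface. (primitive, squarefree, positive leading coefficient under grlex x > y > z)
x + 3*y + z + 2

(a) The degree is 1 — the surface is flat (a plane).
(b) From the axis intercepts and sections: it meets the x-axis at x = -2 (among the integer gridlines); one z-axis crossing is at z = -2.
(c) Fitting integer coefficients to these (and the overall shape) gives p.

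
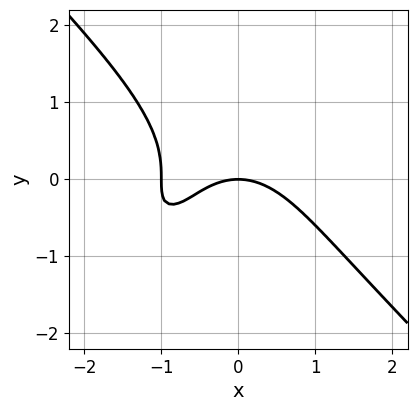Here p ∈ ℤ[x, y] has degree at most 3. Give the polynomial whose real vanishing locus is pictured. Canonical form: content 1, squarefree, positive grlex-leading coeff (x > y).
2*x^3 + 2*y^3 + 2*x^2 + 3*x*y + 3*y

deg p = 3. A generic line meets the curve in up to 3 points.
From the visible intercepts: it meets the y-axis at y = 0 (among the integer gridlines); among the integer gridlines, it crosses the x-axis at x ∈ {-1, 0}.
Putting this together gives p.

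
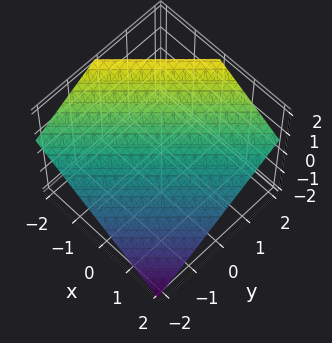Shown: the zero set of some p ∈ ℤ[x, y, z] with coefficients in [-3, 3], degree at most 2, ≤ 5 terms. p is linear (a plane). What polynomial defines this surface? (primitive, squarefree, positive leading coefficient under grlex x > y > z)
2*x - 2*y + 3*z - 2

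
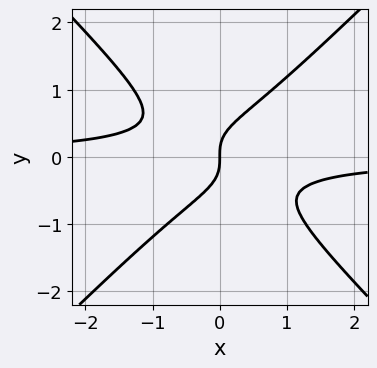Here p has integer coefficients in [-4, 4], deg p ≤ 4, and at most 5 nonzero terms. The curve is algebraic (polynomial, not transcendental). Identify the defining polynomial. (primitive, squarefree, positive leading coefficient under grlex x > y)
2*x^2*y - 2*y^3 + x

1. deg p = 3. A generic line meets the curve in up to 3 points.
2. From the visible intercepts: it meets the y-axis at y = 0 (among the integer gridlines); it meets the x-axis at x = 0 (among the integer gridlines).
3. These observations pin down the coefficients.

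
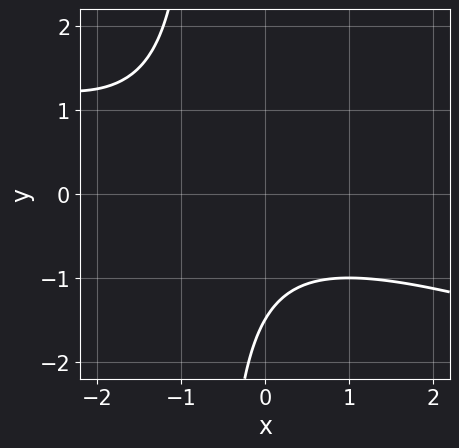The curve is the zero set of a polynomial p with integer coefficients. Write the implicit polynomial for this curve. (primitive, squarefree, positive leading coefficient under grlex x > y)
The degree is 2 — no degree-1 curve has this shape.
Checking where it meets the axes: the curve avoids every integer x-axis point in the box.
Putting this together gives p.

x^2 + 3*x*y + x + 2*y + 3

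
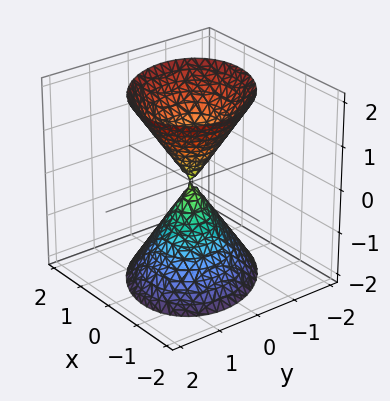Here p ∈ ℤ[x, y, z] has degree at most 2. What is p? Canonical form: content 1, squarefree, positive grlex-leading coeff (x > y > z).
2*x^2 + x*y + 2*y^2 - z^2

1. There are 2 components. Treating them together as one polynomial.
2. The degree is 2 — the shape is more complex than any degree-1 surface.
3. Observable constraints: it meets the y-axis at y = 0 (among the integer gridlines); one x-axis crossing is at x = 0.
4. Matching integer coefficients to the picture gives p.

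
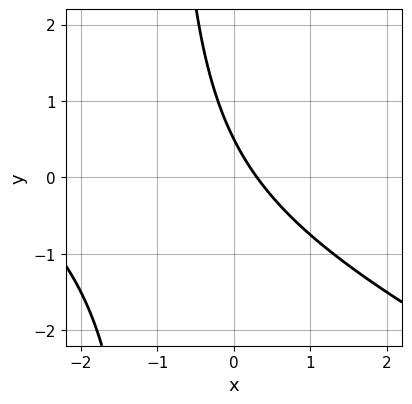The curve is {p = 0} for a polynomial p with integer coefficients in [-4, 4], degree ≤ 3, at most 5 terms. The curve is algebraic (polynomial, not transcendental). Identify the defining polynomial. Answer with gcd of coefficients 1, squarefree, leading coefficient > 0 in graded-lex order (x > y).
1. Degree: the shape is more complex than any degree-1 curve, so deg p = 2.
2. Putting this together gives p.

x^2 + 2*x*y + 3*x + 2*y - 1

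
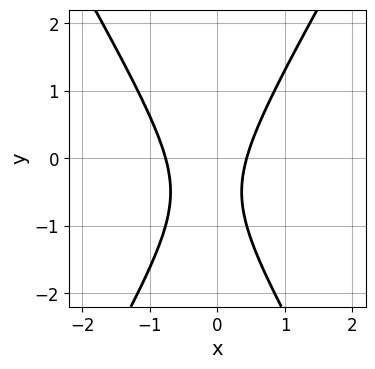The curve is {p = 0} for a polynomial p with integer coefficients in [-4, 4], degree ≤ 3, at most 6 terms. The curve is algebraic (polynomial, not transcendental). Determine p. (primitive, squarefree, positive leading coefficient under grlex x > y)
First, degree: no degree-1 curve has this shape, so deg p = 2.
Then, checking where it meets the axes: no y-intercept at any integer in the box.
Finally, the integer polynomial consistent with all of this is the stated p.

3*x^2 - y^2 + x - y - 1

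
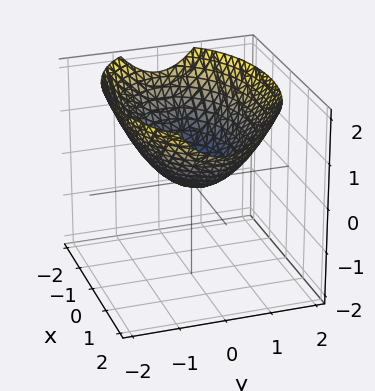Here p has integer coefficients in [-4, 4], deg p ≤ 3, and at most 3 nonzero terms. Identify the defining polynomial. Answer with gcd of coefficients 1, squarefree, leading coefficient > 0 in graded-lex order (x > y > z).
deg p = 2.
Symmetries: mirror symmetry x ↦ −x ⇒ only even powers of x; the y ↦ −y reflection is a symmetry, so y appears only in even powers.
Reading off the gridlines: one z-axis crossing is at z = 0; one x-axis crossing is at x = 0; it crosses the y-axis at the gridline y = 0.
Solving for integer coefficients yields p as stated.

x^2 + 2*y^2 - 3*z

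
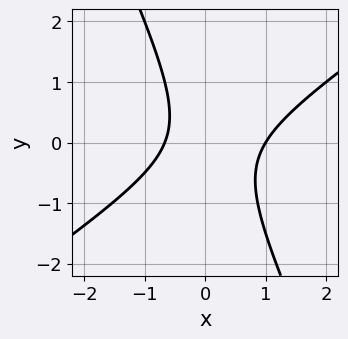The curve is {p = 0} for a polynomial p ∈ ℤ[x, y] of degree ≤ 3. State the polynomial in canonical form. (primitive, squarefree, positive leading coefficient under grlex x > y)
1. deg p = 2. A generic line meets the curve in up to 2 points.
2. From the visible intercepts: it crosses the x-axis at the gridline x = 1; no y-intercept at any integer in the box.
3. Together with the visible shape, these determine p as stated.

3*x^2 - 3*x*y - 2*y^2 - x - 2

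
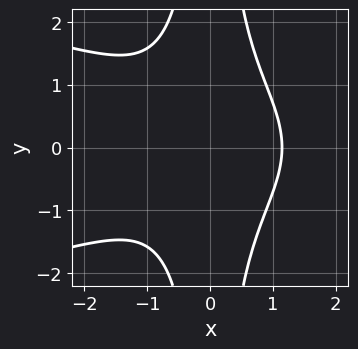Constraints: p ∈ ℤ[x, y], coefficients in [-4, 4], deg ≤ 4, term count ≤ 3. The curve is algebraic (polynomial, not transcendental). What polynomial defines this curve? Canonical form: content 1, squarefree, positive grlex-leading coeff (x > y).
2*x^2*y^2 + 2*x^3 - 3

(a) Degree: no degree-3 curve has this shape, so deg p = 4.
(b) Symmetries: it's symmetric under y → −y, forcing even powers of y.
(c) Checking where it meets the axes: the curve avoids every integer y-axis point in the box.
(d) Together with the visible shape, these determine p as stated.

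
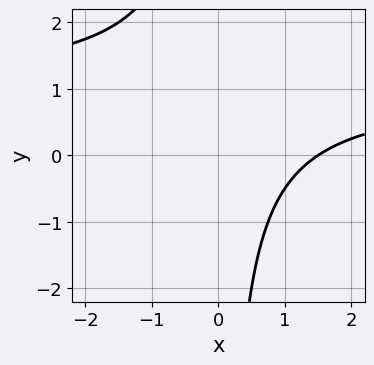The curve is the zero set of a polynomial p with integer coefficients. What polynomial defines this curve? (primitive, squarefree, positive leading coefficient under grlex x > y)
Degree: the shape is more complex than any degree-1 curve, so deg p = 2.
Observable constraints: the curve avoids every integer y-axis point in the box.
Together with the visible shape, these determine p as stated.

2*x*y - 2*x + 3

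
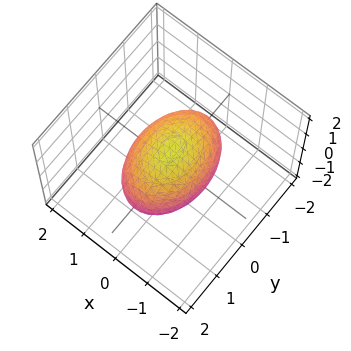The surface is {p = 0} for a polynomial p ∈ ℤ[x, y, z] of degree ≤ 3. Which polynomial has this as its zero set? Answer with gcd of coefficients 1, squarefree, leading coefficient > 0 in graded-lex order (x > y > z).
(a) deg p = 2. A closed, bounded, convex surface; a quadric.
(b) Symmetries: it's symmetric under y → −y, forcing even powers of y; the x ↦ −x reflection is a symmetry, so x appears only in even powers; mirror symmetry z ↦ −z ⇒ only even powers of z.
(c) From the visible intercepts: the z-axis gridline crossings are at z ∈ {-1, 1}; the x-axis gridline crossings are at x ∈ {-1, 1}.
(d) Putting this together gives p.

2*x^2 + y^2 + 2*z^2 - 2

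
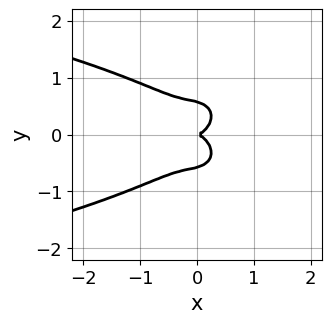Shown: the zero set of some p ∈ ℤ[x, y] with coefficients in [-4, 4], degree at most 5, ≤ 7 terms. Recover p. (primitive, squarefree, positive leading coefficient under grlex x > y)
2*x^2*y^2 + 3*y^4 + 2*x^3 + x*y^2 - y^2

(a) Degree: no degree-3 curve has this shape, so deg p = 4.
(b) Symmetries: it's symmetric under y → −y, forcing even powers of y.
(c) Checking where it meets the axes: one x-axis crossing is at x = 0; it meets the y-axis at y = 0 (among the integer gridlines).
(d) Putting this together gives p.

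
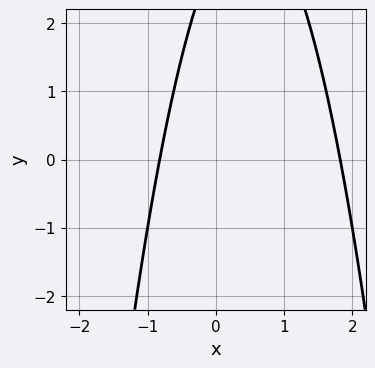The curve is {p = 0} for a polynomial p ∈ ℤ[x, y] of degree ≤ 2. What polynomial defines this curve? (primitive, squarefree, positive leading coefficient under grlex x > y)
2*x^2 - 2*x + y - 3

The degree is 2 — a generic line meets the curve in up to 2 points.
Reading off the gridlines: the curve avoids every integer y-axis point in the box.
Solving for integer coefficients yields p as stated.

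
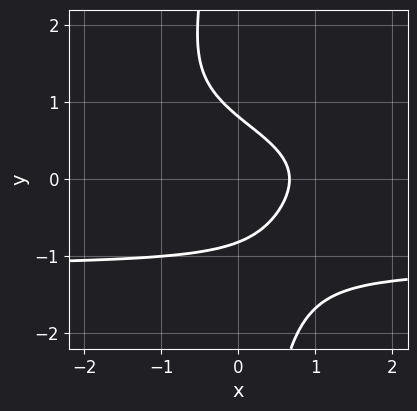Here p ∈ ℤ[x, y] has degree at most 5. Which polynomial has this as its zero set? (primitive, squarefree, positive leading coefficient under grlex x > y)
2*x*y^3 + 3*y^2 + 3*x - 2

(a) Degree: no degree-3 curve has this shape, so deg p = 4.
(b) Solving for integer coefficients yields p as stated.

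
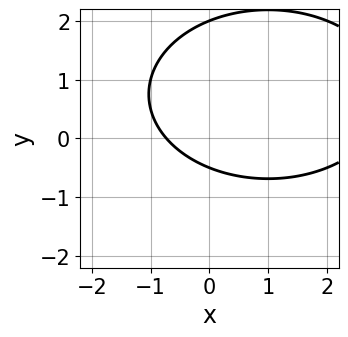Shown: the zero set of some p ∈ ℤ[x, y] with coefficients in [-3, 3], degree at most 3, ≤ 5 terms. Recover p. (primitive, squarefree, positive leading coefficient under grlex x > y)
Degree: no degree-1 curve has this shape, so deg p = 2.
Reading off the gridlines: it crosses the y-axis at the gridline y = 2.
Assembling these constraints gives the stated polynomial.

x^2 + 2*y^2 - 2*x - 3*y - 2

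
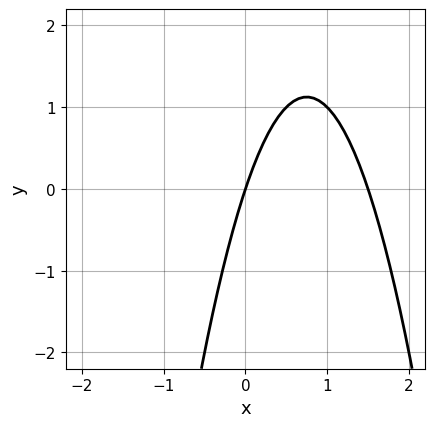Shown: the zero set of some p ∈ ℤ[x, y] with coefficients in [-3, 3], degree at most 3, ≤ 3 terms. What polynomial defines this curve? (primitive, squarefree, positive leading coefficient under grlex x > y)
1. Degree: the shape is more complex than any degree-1 curve, so deg p = 2.
2. Against the integer gridlines: one x-axis crossing is at x = 0; it crosses the y-axis at the gridline y = 0.
3. These observations pin down the coefficients.

2*x^2 - 3*x + y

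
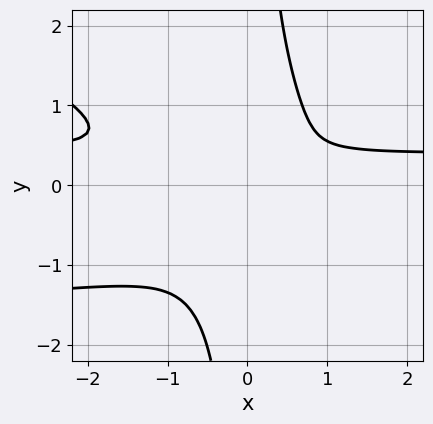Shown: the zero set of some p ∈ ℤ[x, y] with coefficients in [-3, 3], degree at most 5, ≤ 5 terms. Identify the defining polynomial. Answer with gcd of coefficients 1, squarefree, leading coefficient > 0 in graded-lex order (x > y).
The degree is 4 — the shape is more complex than any degree-3 curve.
The integer polynomial consistent with all of this is the stated p.

x^2*y^2 + 3*x*y^3 + 2*x^2*y - x^2 - 3*y^2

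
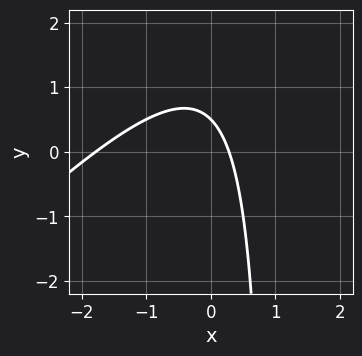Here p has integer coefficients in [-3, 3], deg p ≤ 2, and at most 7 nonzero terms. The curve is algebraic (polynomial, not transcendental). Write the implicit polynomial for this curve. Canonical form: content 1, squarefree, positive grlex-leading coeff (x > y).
(a) deg p = 2. The shape is more complex than any degree-1 curve.
(b) Solving for integer coefficients yields p as stated.

2*x^2 - 2*x*y + 3*x + 2*y - 1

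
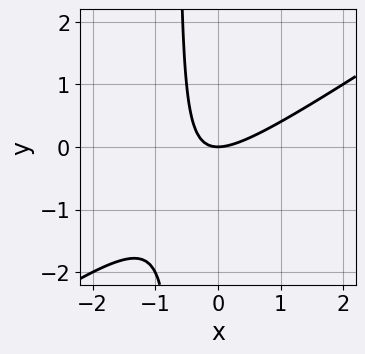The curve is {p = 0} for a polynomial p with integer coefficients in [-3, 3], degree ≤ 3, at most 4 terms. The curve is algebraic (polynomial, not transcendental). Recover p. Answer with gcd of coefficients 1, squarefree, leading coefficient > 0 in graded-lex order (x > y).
1. deg p = 2.
2. Reading off the gridlines: it crosses the y-axis at the gridline y = 0; one x-axis crossing is at x = 0.
3. These observations pin down the coefficients.

2*x^2 - 3*x*y - 2*y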